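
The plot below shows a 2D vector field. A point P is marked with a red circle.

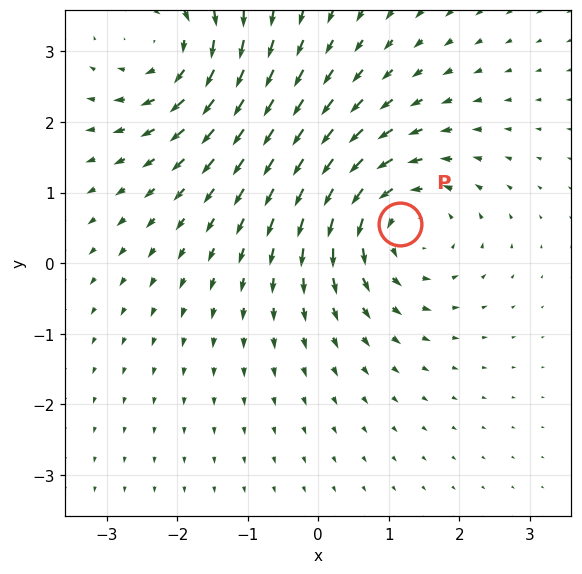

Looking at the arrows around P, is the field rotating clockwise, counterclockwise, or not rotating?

Near P at (1.2, 0.6) the arrows circulate counterclockwise. The curl (z-component) there is about +5; positive curl means counterclockwise rotation.

counterclockwise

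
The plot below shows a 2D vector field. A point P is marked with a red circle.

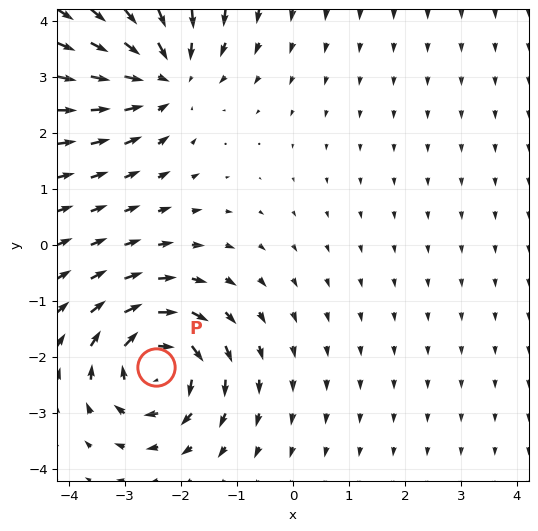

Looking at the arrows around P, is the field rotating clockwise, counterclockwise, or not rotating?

Near P at (-2.4, -2.2) the arrows circulate clockwise. The curl (z-component) there is about -5; negative curl means clockwise rotation.

clockwise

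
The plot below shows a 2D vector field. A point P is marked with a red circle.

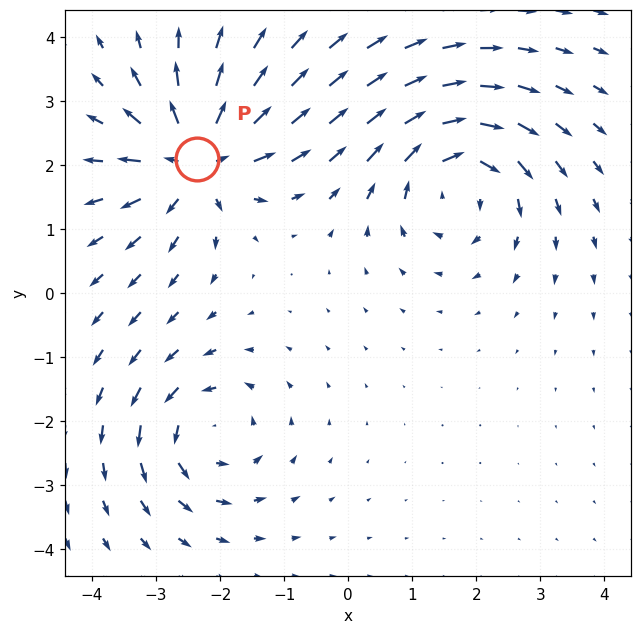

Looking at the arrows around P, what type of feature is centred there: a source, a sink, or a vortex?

At P (-2.4, 2.1) the arrows spread outward. Divergence about +6, curl ≈0 — positive divergence with near-zero curl is a source.

source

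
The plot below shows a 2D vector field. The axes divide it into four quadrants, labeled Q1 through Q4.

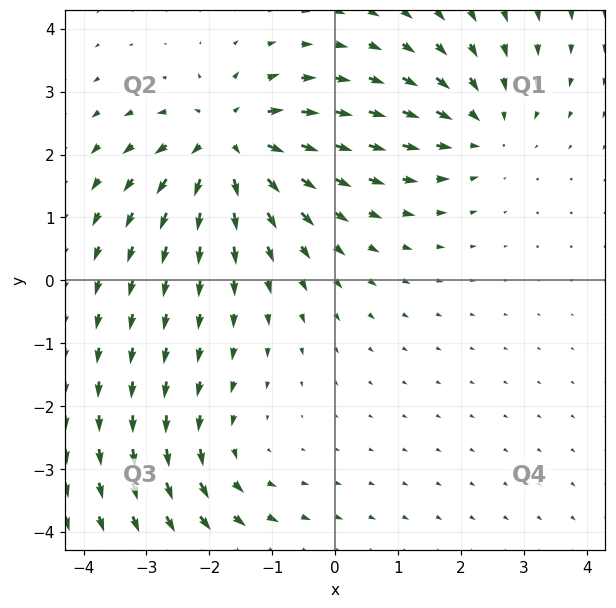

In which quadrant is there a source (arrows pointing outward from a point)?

The source sits at approximately (-1.7, 2.2), which lies in quadrant Q2. The divergence there is about +5, positive as expected for a source.

Q2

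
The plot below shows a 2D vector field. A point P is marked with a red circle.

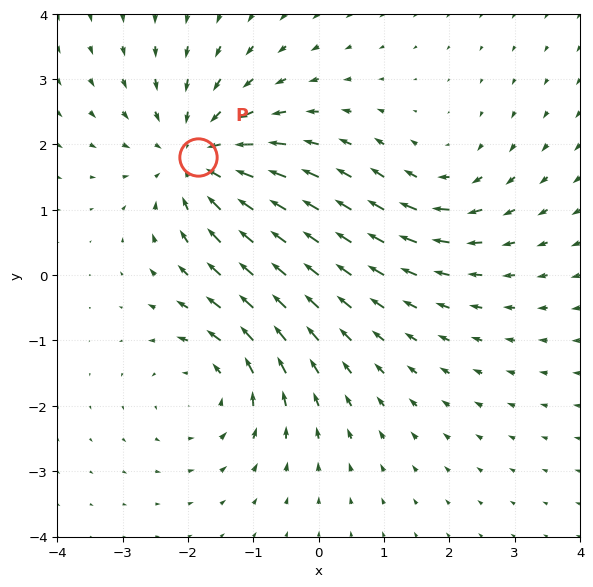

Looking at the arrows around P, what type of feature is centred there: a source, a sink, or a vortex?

sink

At P (-1.8, 1.8) the arrows converge inward. Divergence about -4, curl ≈0 — negative divergence with near-zero curl is a sink.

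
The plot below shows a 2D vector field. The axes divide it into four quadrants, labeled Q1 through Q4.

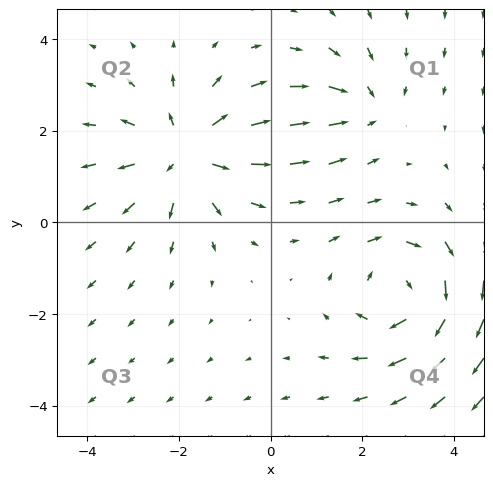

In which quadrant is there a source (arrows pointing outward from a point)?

Q2

The source sits at approximately (-1.8, 1.5), which lies in quadrant Q2. The divergence there is about +4, positive as expected for a source.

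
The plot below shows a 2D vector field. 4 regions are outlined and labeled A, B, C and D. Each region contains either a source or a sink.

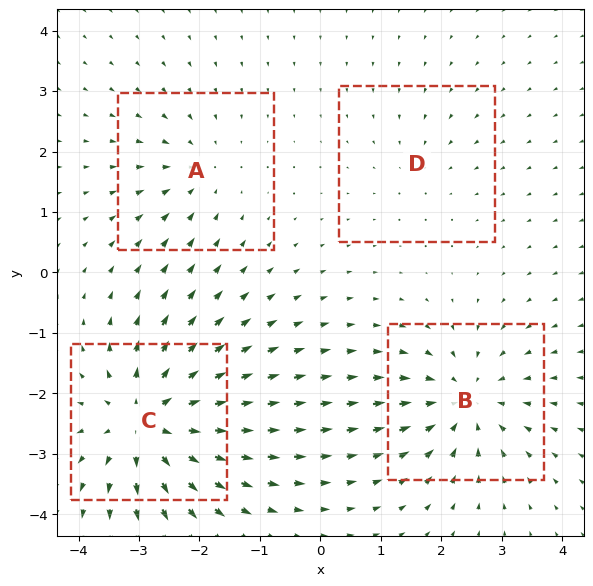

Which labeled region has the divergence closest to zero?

Divergence at each region's feature centre — A: about -3, B: about -6, C: about +7, D: about -2. Region D is closest to zero.

D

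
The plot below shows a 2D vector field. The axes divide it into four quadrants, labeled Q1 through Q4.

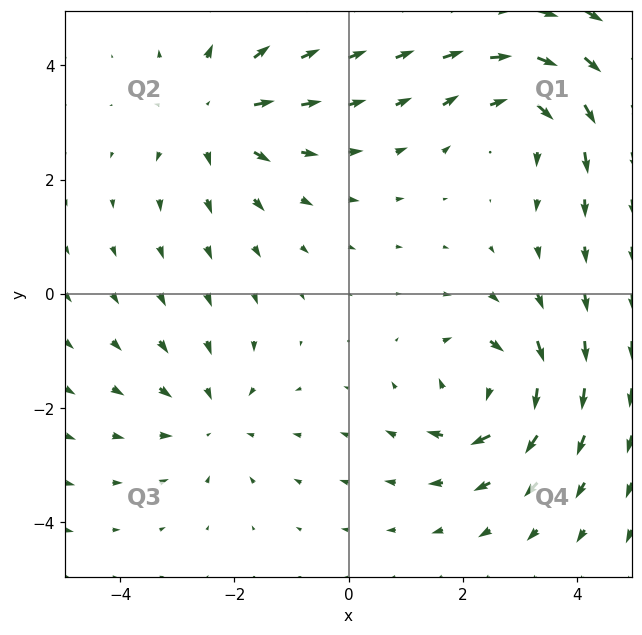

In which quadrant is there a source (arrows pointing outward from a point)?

The source sits at approximately (-2.3, 3.1), which lies in quadrant Q2. The divergence there is about +3, positive as expected for a source.

Q2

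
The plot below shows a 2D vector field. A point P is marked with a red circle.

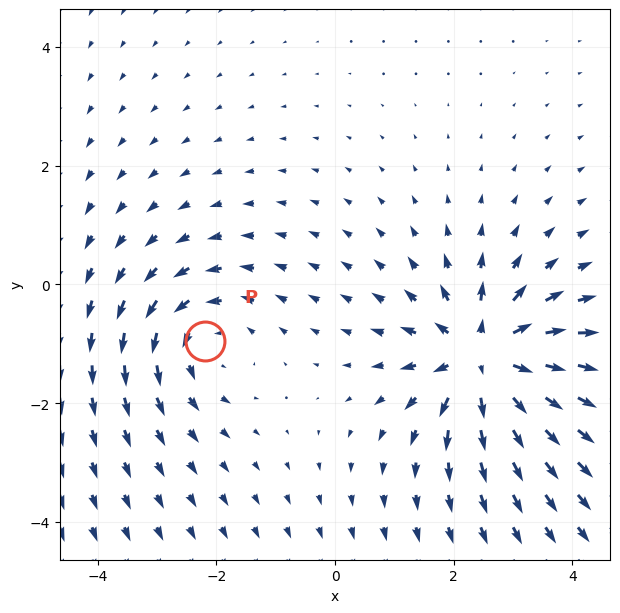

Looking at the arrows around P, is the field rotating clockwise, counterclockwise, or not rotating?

Near P at (-2.2, -1.0) the arrows circulate counterclockwise. The curl (z-component) there is about +3; positive curl means counterclockwise rotation.

counterclockwise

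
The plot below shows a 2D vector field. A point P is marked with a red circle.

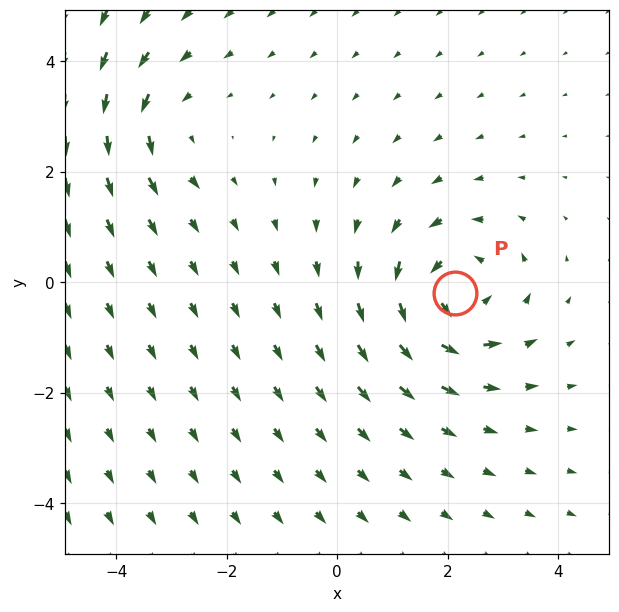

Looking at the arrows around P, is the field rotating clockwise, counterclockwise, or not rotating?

Near P at (2.1, -0.2) the arrows circulate counterclockwise. The curl (z-component) there is about +5; positive curl means counterclockwise rotation.

counterclockwise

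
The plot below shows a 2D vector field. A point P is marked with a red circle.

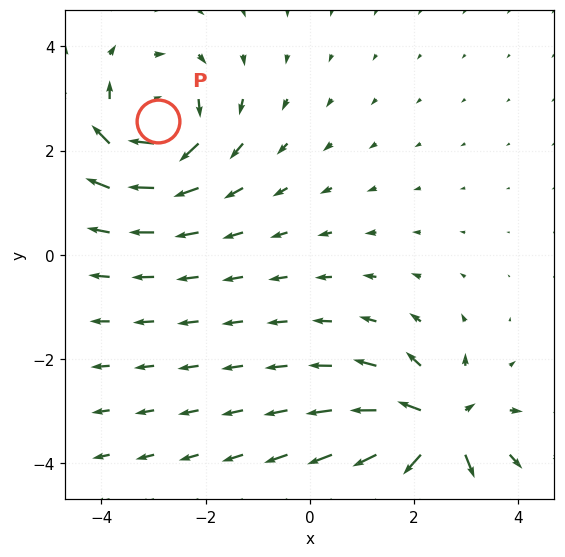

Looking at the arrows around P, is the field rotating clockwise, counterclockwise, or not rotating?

Near P at (-2.9, 2.6) the arrows circulate clockwise. The curl (z-component) there is about -4; negative curl means clockwise rotation.

clockwise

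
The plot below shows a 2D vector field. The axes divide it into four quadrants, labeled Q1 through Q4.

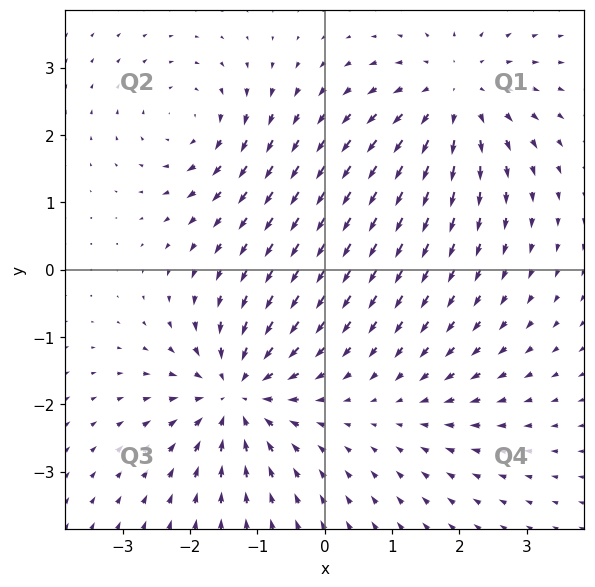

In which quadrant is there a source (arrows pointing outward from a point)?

Q1

The source sits at approximately (1.9, 2.6), which lies in quadrant Q1. The divergence there is about +4, positive as expected for a source.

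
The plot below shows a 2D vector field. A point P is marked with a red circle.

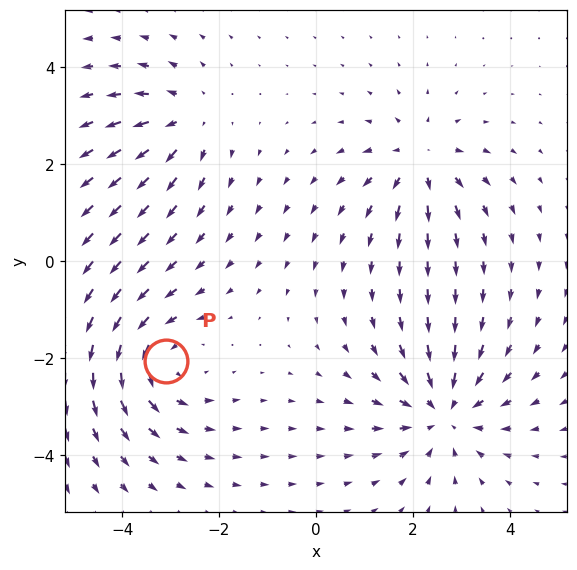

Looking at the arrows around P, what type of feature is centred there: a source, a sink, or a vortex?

vortex

At P (-3.1, -2.1) the arrows circulate counterclockwise. Divergence ≈0, curl about +4 — near-zero divergence with nonzero curl is a vortex.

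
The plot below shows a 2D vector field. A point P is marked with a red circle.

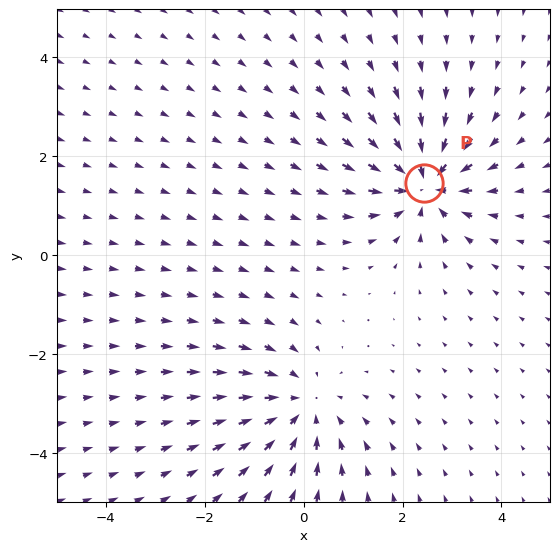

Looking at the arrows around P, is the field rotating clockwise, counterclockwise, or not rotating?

Near P at (2.4, 1.5) the arrows show no circulation. The curl there is ≈0.

not rotating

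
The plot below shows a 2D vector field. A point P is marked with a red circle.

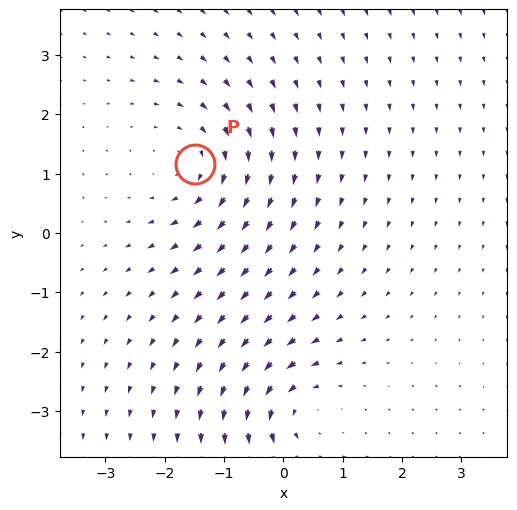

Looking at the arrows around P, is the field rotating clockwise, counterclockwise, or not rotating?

Near P at (-1.5, 1.2) the arrows circulate clockwise. The curl (z-component) there is about -3; negative curl means clockwise rotation.

clockwise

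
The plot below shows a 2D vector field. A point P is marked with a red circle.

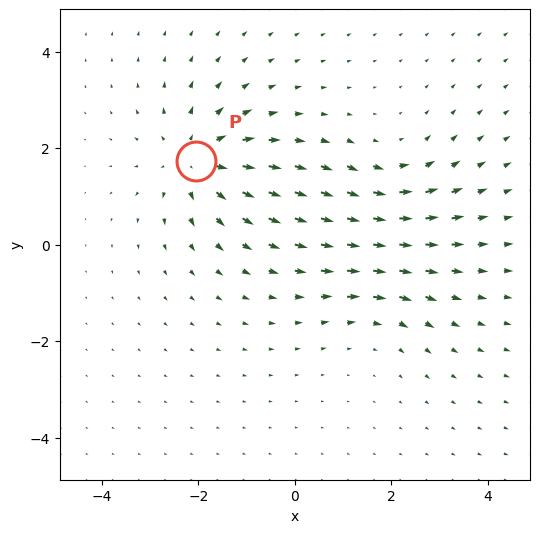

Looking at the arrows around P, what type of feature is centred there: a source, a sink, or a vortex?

At P (-2.1, 1.7) the arrows spread outward. Divergence about +5, curl ≈0 — positive divergence with near-zero curl is a source.

source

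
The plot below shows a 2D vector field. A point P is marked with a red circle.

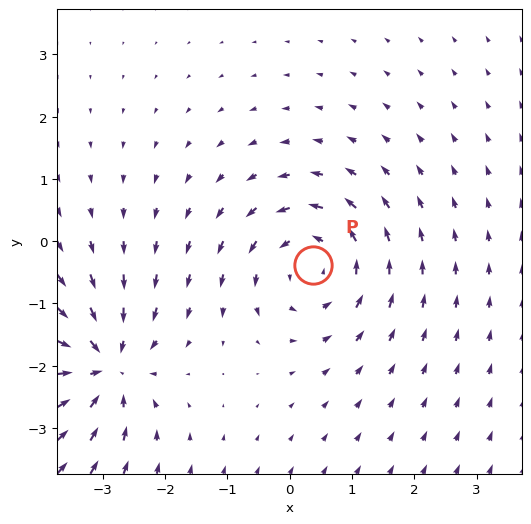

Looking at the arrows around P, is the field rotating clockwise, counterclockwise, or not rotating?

counterclockwise

Near P at (0.4, -0.4) the arrows circulate counterclockwise. The curl (z-component) there is about +3; positive curl means counterclockwise rotation.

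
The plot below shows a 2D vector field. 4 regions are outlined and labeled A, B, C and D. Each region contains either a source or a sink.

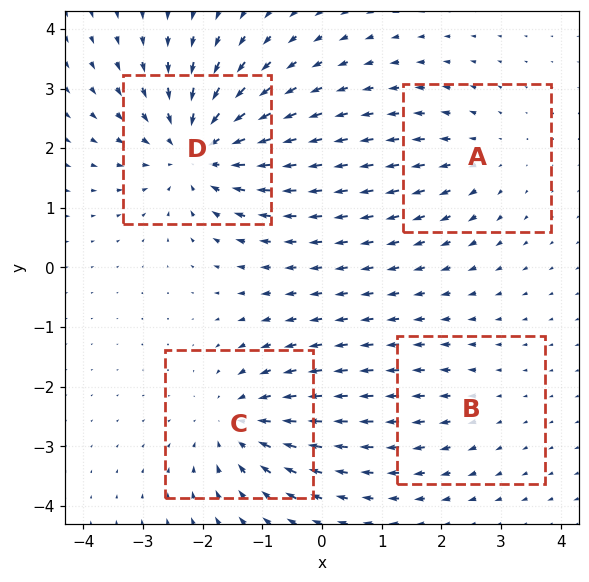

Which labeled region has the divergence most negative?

Divergence at each region's feature centre — A: about +3, B: about +2, C: about -5, D: about -6. Region D is most negative.

D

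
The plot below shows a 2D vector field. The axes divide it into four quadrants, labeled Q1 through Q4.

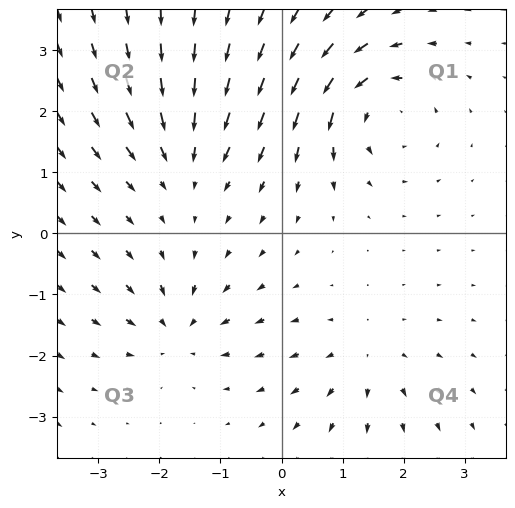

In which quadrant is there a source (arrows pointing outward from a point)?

The source sits at approximately (1.4, -2.0), which lies in quadrant Q4. The divergence there is about +3, positive as expected for a source.

Q4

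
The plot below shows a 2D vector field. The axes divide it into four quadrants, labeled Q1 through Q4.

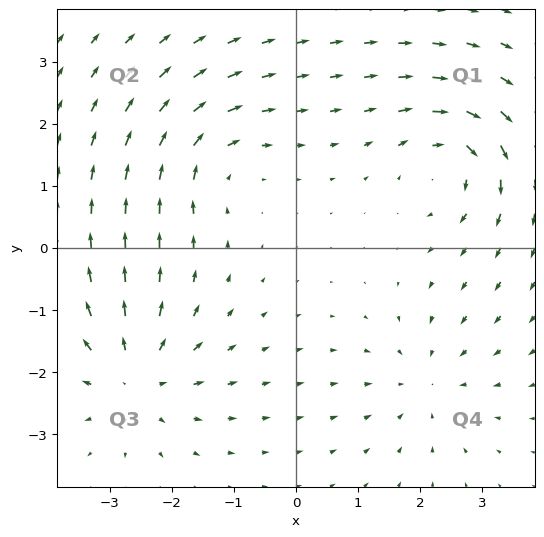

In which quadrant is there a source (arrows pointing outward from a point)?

Q3

The source sits at approximately (-2.6, -2.1), which lies in quadrant Q3. The divergence there is about +4, positive as expected for a source.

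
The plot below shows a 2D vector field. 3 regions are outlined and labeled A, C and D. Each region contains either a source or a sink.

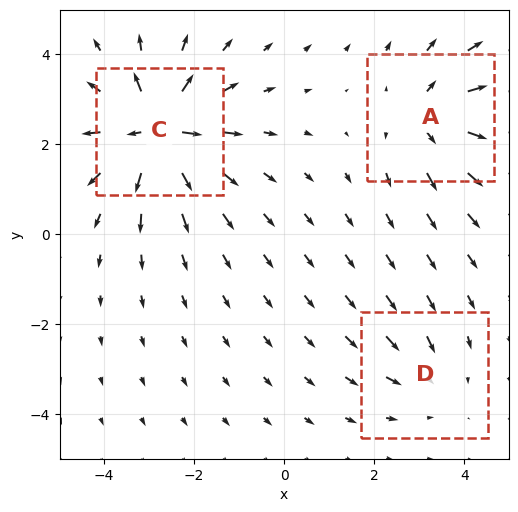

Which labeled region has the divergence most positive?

C

Divergence at each region's feature centre — A: about +4, C: about +6, D: about -2. Region C is most positive.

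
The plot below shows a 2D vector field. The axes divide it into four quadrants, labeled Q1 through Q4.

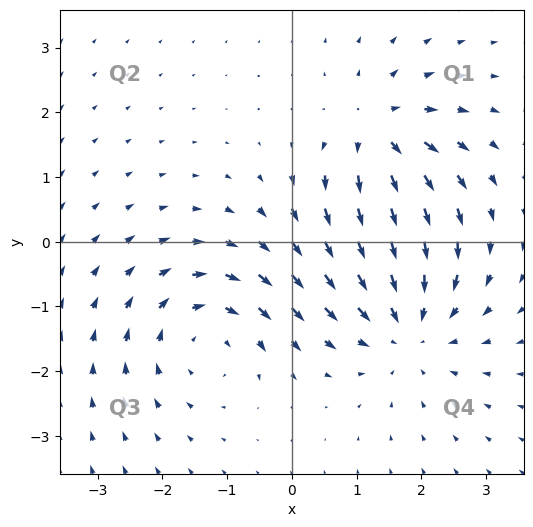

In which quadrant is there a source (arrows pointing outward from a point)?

Q1

The source sits at approximately (1.3, 1.7), which lies in quadrant Q1. The divergence there is about +5, positive as expected for a source.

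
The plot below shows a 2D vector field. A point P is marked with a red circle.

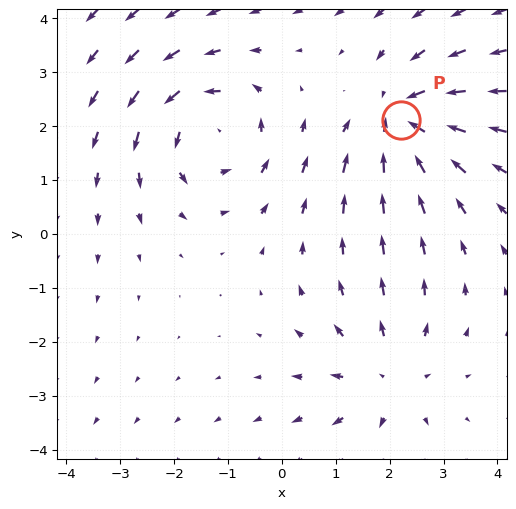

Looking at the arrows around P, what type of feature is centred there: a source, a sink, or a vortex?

At P (2.2, 2.1) the arrows converge inward. Divergence about -4, curl ≈0 — negative divergence with near-zero curl is a sink.

sink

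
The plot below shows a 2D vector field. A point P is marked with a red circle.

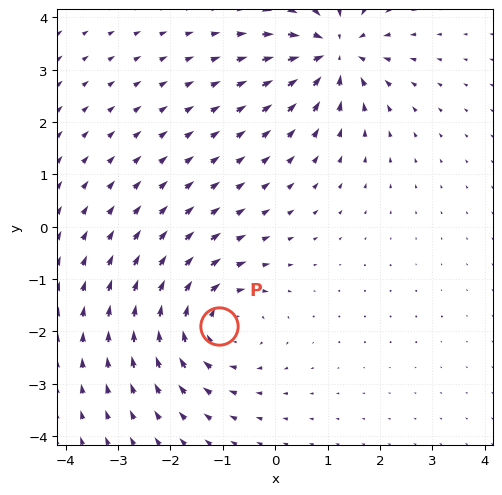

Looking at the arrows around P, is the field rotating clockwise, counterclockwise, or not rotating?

clockwise

Near P at (-1.1, -1.9) the arrows circulate clockwise. The curl (z-component) there is about -4; negative curl means clockwise rotation.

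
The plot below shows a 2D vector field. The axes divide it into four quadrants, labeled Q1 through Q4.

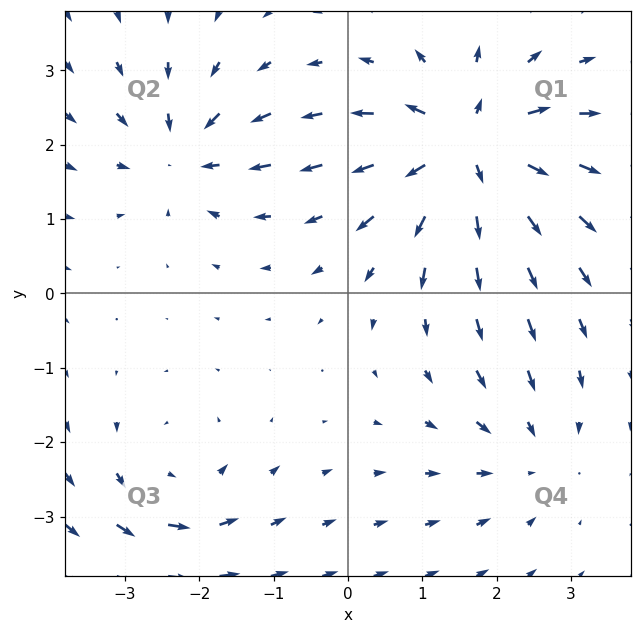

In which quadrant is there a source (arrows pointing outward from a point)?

Q1

The source sits at approximately (1.6, 1.9), which lies in quadrant Q1. The divergence there is about +7, positive as expected for a source.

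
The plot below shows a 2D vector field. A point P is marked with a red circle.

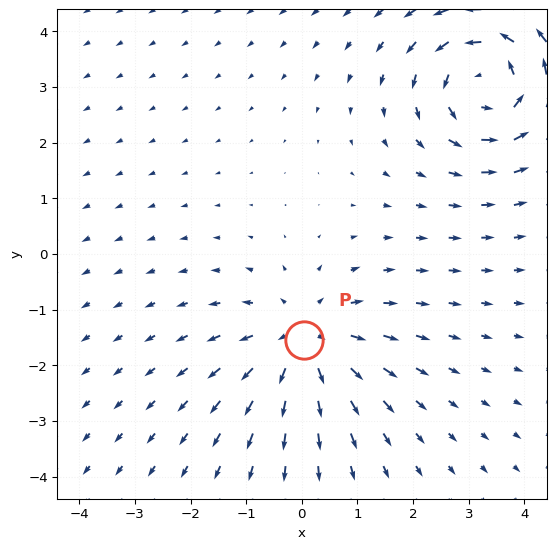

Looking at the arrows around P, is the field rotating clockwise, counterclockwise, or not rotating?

not rotating

Near P at (0.0, -1.5) the arrows show no circulation. The curl there is ≈0.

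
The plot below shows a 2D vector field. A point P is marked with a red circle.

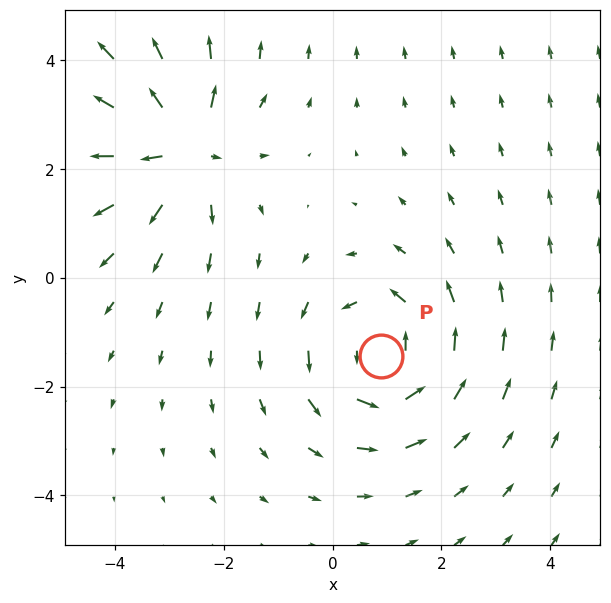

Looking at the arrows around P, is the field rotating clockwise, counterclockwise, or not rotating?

Near P at (0.9, -1.4) the arrows circulate counterclockwise. The curl (z-component) there is about +3; positive curl means counterclockwise rotation.

counterclockwise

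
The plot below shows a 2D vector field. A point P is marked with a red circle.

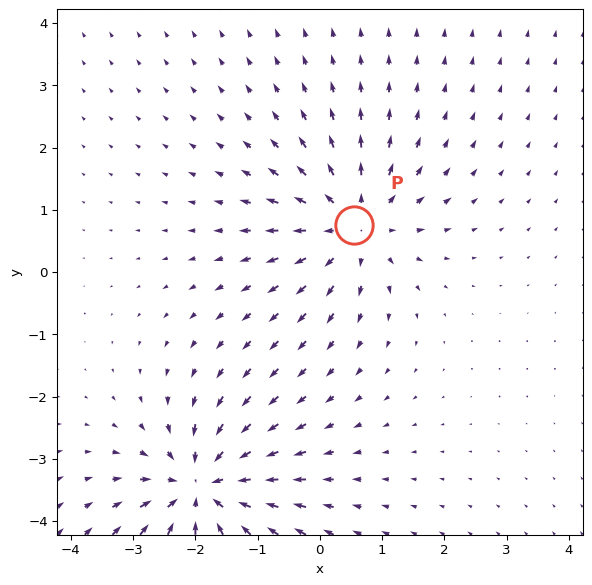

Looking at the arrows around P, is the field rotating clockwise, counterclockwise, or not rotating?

not rotating

Near P at (0.5, 0.8) the arrows show no circulation. The curl there is ≈0.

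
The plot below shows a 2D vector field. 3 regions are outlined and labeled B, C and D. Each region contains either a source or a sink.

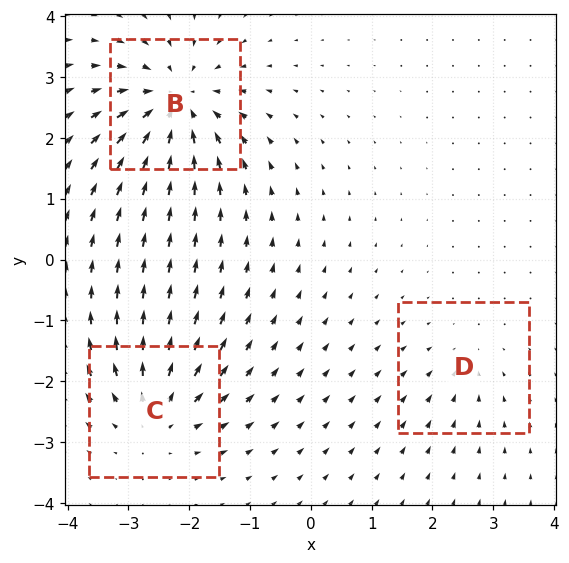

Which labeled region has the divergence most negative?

Divergence at each region's feature centre — B: about -5, C: about +4, D: about -2. Region B is most negative.

B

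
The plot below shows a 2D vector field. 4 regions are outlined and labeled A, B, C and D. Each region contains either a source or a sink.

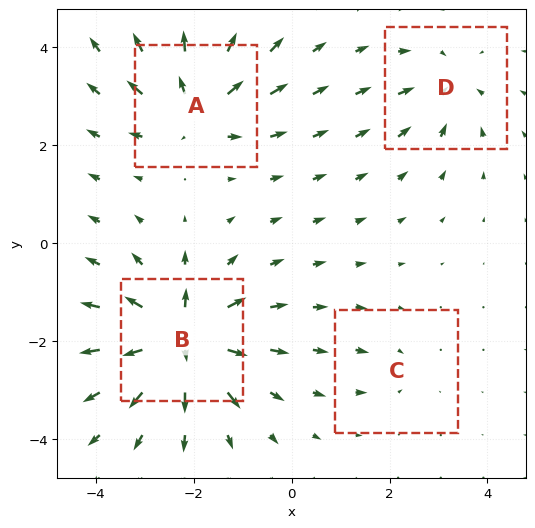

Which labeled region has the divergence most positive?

Divergence at each region's feature centre — A: about +7, B: about +9, C: about -2, D: about -4. Region B is most positive.

B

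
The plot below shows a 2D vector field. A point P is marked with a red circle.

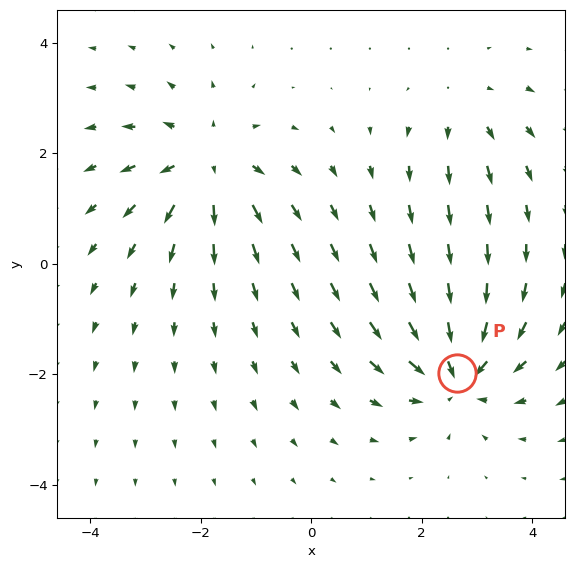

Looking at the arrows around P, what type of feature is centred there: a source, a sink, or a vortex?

At P (2.6, -2.0) the arrows converge inward. Divergence about -5, curl ≈0 — negative divergence with near-zero curl is a sink.

sink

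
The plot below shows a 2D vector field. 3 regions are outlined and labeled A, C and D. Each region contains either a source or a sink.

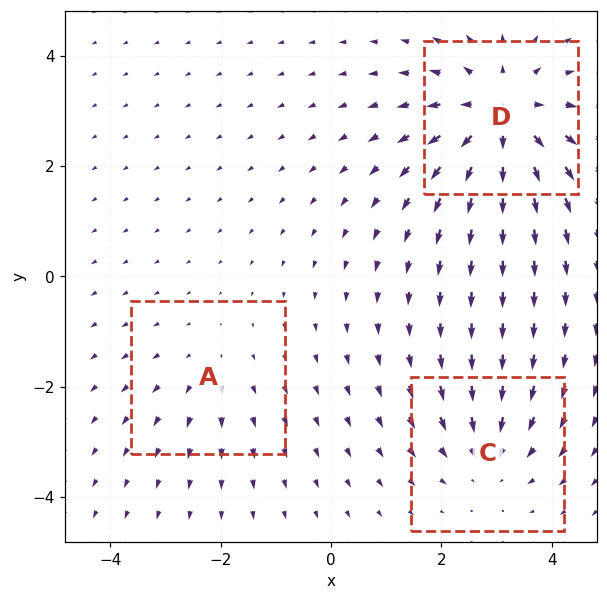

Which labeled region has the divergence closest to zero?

A

Divergence at each region's feature centre — A: about +2, C: about -3, D: about +5. Region A is closest to zero.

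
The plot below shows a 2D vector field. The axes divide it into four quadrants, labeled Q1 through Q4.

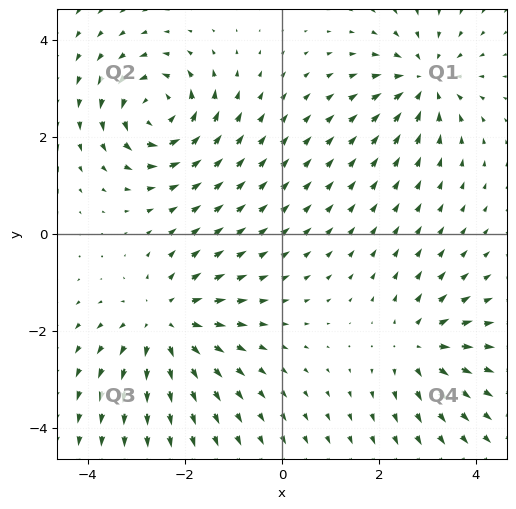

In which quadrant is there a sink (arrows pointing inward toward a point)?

Q1

The sink sits at approximately (2.9, 3.1), which lies in quadrant Q1. The divergence there is about -5, negative as expected for a sink.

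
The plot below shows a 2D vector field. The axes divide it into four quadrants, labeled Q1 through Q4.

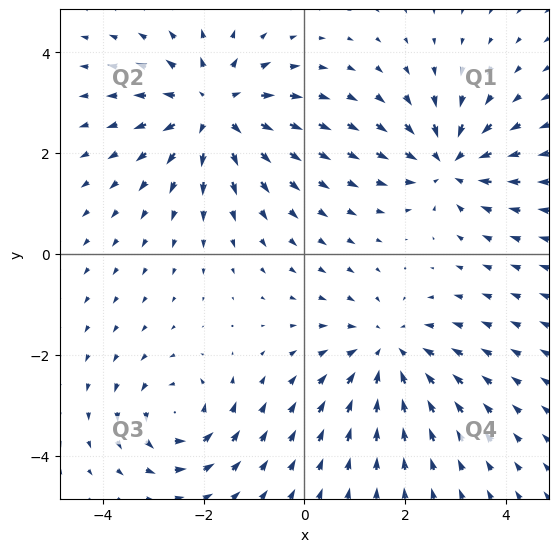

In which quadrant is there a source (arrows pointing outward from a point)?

The source sits at approximately (-1.8, 2.9), which lies in quadrant Q2. The divergence there is about +5, positive as expected for a source.

Q2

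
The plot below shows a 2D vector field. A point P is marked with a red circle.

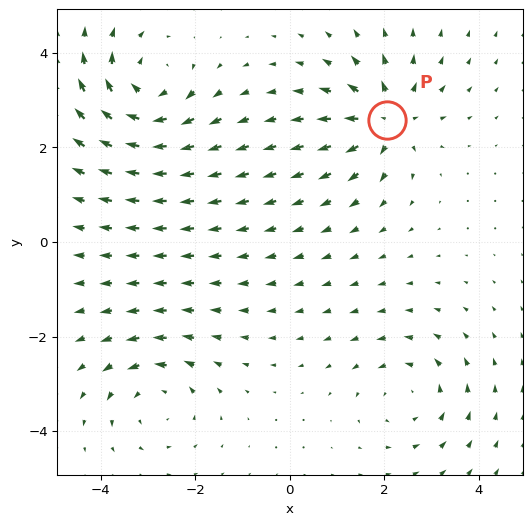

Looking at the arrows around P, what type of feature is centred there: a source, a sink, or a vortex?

source

At P (2.1, 2.6) the arrows spread outward. Divergence about +5, curl ≈0 — positive divergence with near-zero curl is a source.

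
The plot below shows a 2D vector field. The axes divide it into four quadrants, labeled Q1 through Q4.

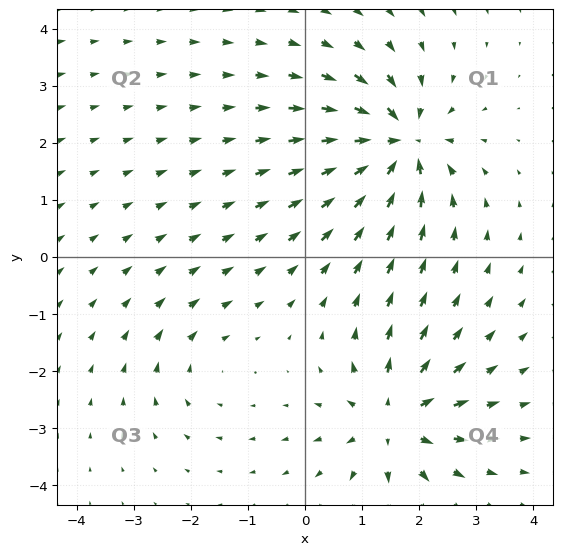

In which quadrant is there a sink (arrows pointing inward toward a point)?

Q1

The sink sits at approximately (1.6, 2.0), which lies in quadrant Q1. The divergence there is about -7, negative as expected for a sink.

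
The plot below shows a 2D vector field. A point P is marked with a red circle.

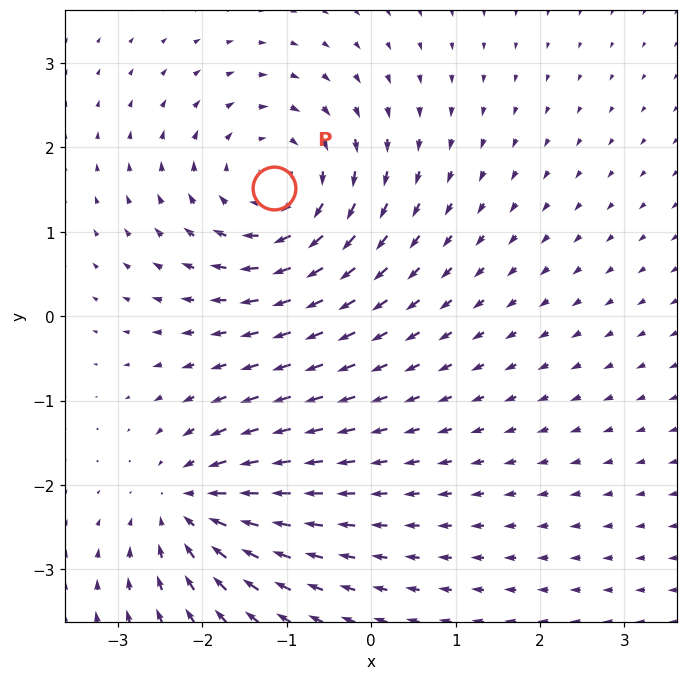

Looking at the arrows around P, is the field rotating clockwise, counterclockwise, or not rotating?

Near P at (-1.2, 1.5) the arrows circulate clockwise. The curl (z-component) there is about -4; negative curl means clockwise rotation.

clockwise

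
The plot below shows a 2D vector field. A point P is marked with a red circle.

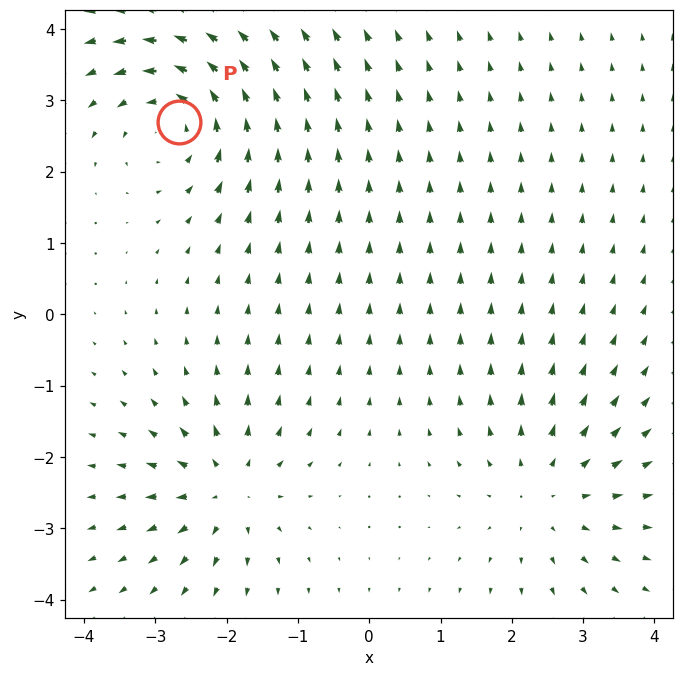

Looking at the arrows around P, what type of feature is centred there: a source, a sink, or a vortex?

At P (-2.7, 2.7) the arrows circulate counterclockwise. Divergence ≈0, curl about +4 — near-zero divergence with nonzero curl is a vortex.

vortex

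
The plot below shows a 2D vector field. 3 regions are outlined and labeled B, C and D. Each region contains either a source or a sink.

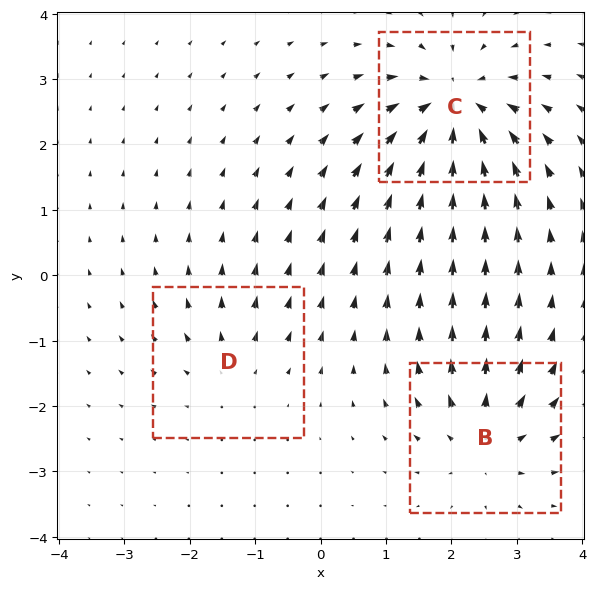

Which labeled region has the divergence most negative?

Divergence at each region's feature centre — B: about +4, C: about -6, D: about +2. Region C is most negative.

C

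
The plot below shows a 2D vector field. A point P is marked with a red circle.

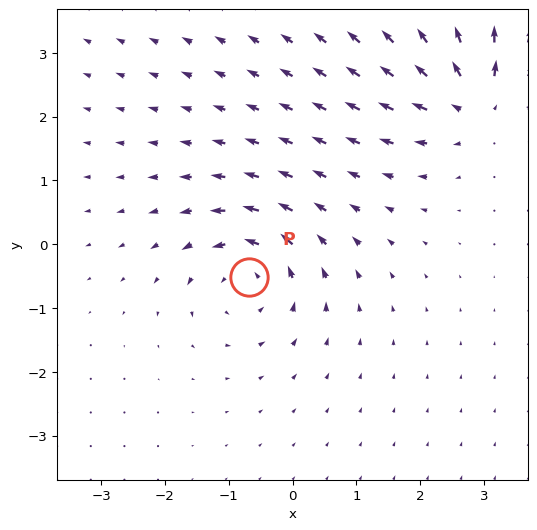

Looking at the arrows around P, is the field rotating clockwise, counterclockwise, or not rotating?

Near P at (-0.7, -0.5) the arrows circulate counterclockwise. The curl (z-component) there is about +5; positive curl means counterclockwise rotation.

counterclockwise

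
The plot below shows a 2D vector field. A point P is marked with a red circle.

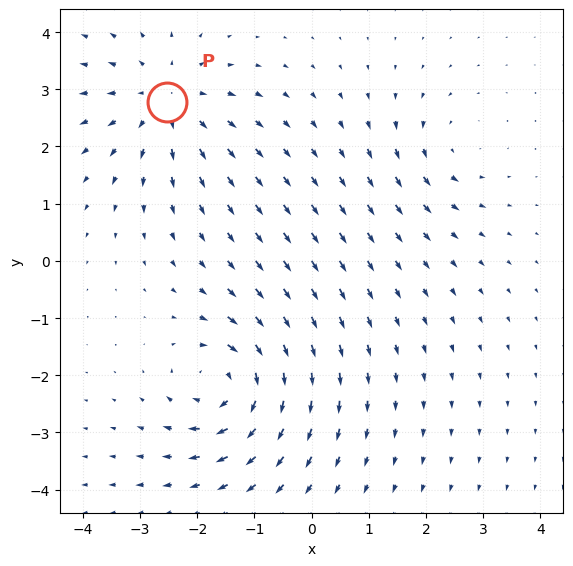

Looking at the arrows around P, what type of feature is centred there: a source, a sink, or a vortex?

At P (-2.5, 2.8) the arrows spread outward. Divergence about +4, curl ≈0 — positive divergence with near-zero curl is a source.

source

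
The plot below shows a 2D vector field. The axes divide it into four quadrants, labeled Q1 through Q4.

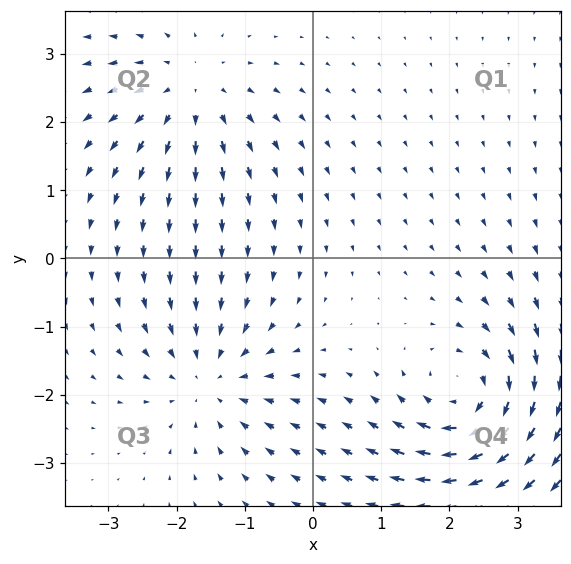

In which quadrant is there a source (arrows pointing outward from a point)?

Q2

The source sits at approximately (-1.8, 2.4), which lies in quadrant Q2. The divergence there is about +3, positive as expected for a source.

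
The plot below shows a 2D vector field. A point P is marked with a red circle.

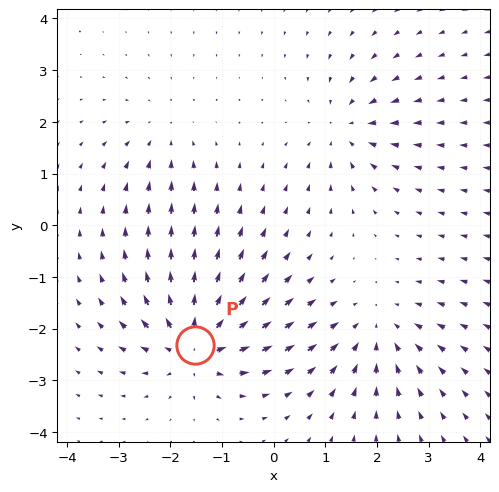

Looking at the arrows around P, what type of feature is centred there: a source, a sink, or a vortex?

At P (-1.5, -2.3) the arrows spread outward. Divergence about +7, curl ≈0 — positive divergence with near-zero curl is a source.

source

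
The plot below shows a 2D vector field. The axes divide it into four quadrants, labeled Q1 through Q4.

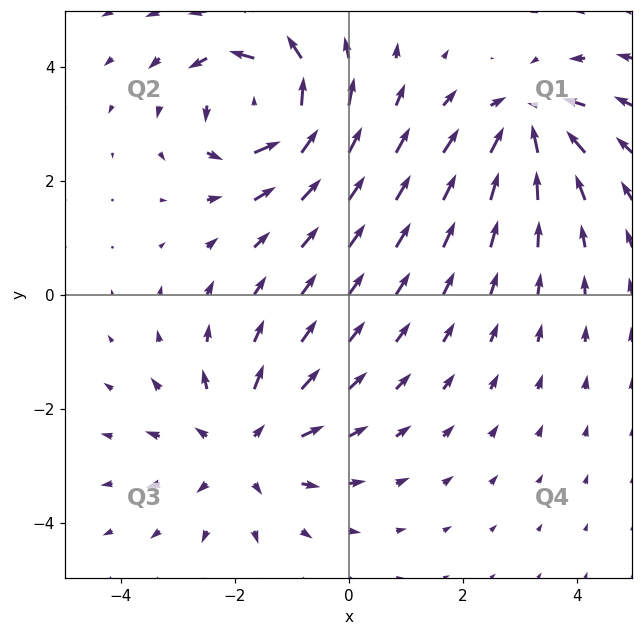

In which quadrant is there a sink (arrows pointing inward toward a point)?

The sink sits at approximately (3.1, 3.0), which lies in quadrant Q1. The divergence there is about -5, negative as expected for a sink.

Q1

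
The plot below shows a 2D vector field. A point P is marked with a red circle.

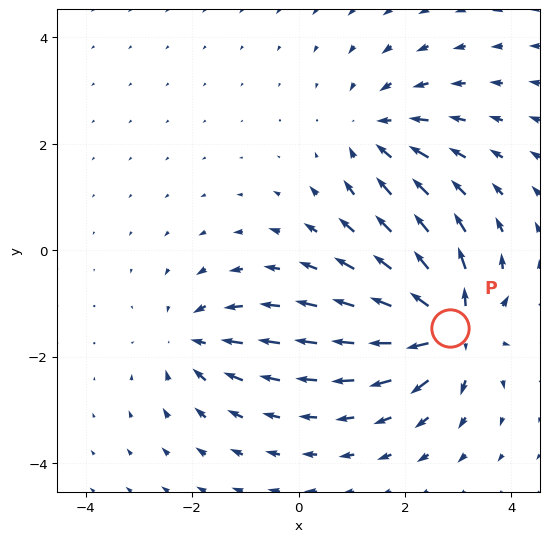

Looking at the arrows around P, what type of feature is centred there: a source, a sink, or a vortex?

source

At P (2.9, -1.5) the arrows spread outward. Divergence about +6, curl ≈0 — positive divergence with near-zero curl is a source.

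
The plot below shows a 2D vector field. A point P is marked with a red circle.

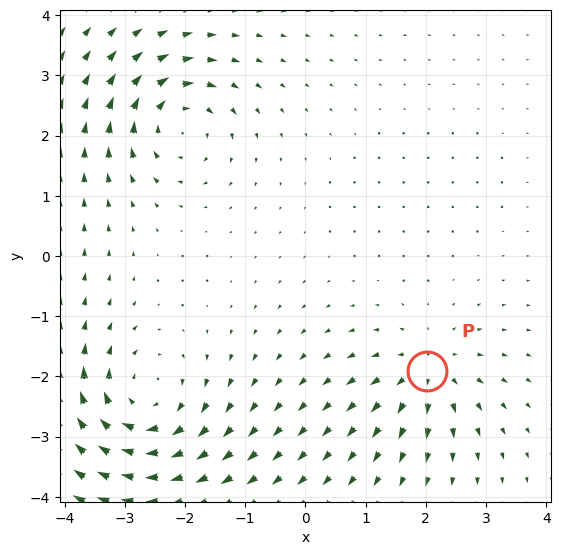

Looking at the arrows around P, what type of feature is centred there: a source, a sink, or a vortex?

At P (2.0, -1.9) the arrows spread outward. Divergence about +4, curl ≈0 — positive divergence with near-zero curl is a source.

source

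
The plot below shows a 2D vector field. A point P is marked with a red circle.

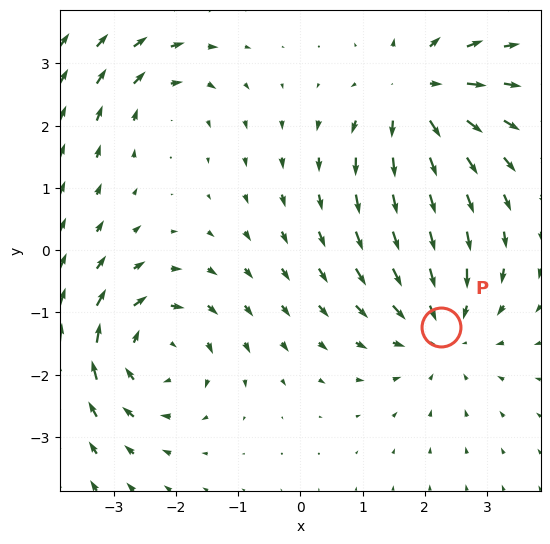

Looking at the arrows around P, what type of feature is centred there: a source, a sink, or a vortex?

At P (2.3, -1.2) the arrows converge inward. Divergence about -4, curl ≈0 — negative divergence with near-zero curl is a sink.

sink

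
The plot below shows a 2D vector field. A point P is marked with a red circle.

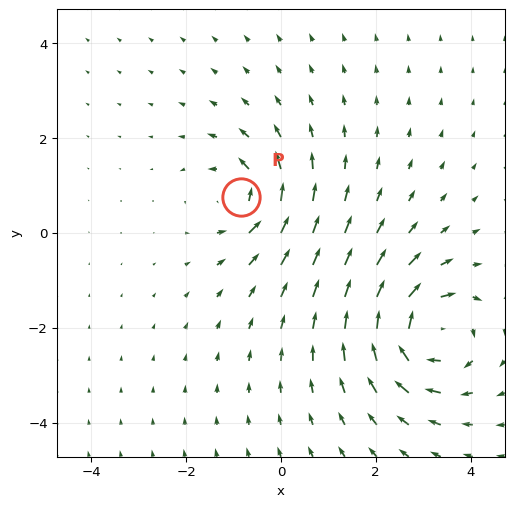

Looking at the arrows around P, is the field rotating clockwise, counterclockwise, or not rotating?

counterclockwise

Near P at (-0.9, 0.8) the arrows circulate counterclockwise. The curl (z-component) there is about +4; positive curl means counterclockwise rotation.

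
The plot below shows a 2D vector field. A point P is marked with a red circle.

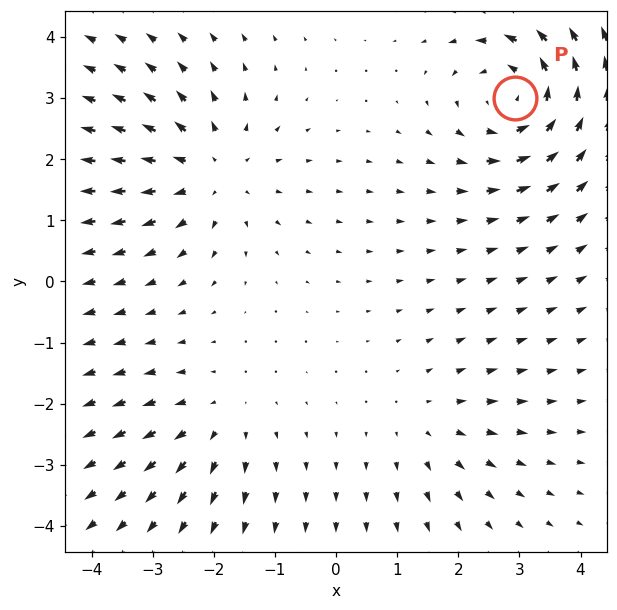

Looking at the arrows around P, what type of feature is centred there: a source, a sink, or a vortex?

At P (2.9, 3.0) the arrows circulate counterclockwise. Divergence ≈0, curl about +5 — near-zero divergence with nonzero curl is a vortex.

vortex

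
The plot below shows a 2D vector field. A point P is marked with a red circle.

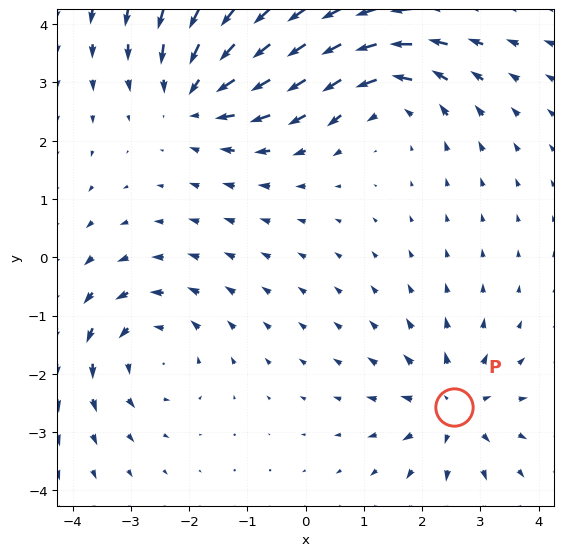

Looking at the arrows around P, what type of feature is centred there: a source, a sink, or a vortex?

source

At P (2.5, -2.6) the arrows spread outward. Divergence about +4, curl ≈0 — positive divergence with near-zero curl is a source.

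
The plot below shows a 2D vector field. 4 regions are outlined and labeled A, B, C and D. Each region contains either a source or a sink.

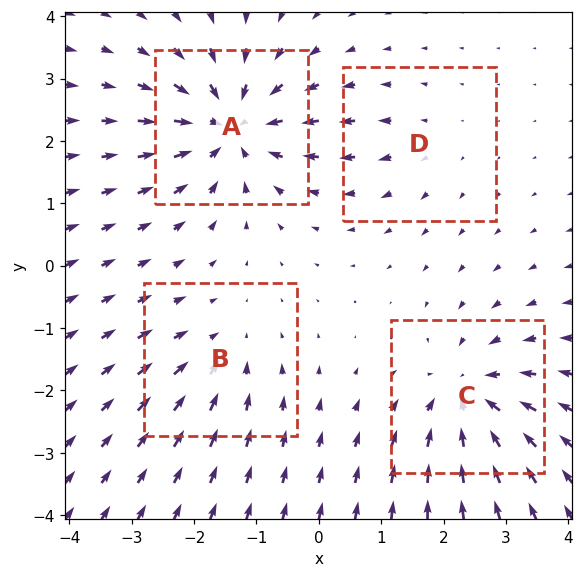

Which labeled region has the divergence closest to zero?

Divergence at each region's feature centre — A: about -7, B: about -3, C: about -6, D: about +2. Region D is closest to zero.

D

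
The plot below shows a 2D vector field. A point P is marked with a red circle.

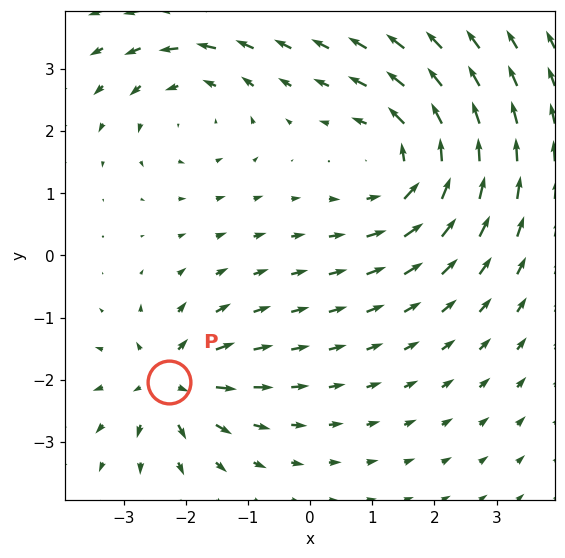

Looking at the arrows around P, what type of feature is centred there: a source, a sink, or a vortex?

At P (-2.3, -2.0) the arrows spread outward. Divergence about +4, curl ≈0 — positive divergence with near-zero curl is a source.

source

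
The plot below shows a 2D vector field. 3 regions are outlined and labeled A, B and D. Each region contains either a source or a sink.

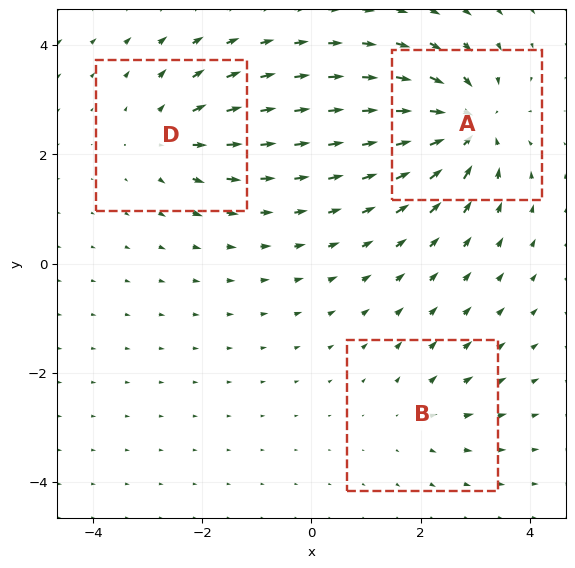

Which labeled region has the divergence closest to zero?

Divergence at each region's feature centre — A: about -6, B: about +2, D: about +4. Region B is closest to zero.

B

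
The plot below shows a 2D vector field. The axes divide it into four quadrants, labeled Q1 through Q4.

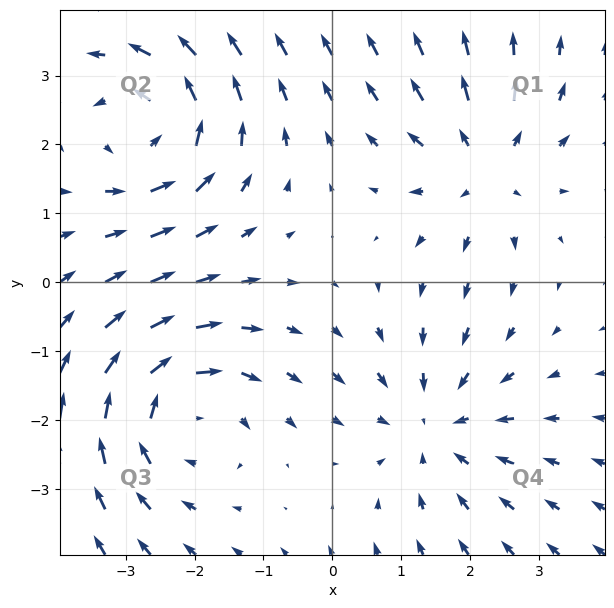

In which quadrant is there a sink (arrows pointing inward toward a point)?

Q4

The sink sits at approximately (1.5, -2.1), which lies in quadrant Q4. The divergence there is about -3, negative as expected for a sink.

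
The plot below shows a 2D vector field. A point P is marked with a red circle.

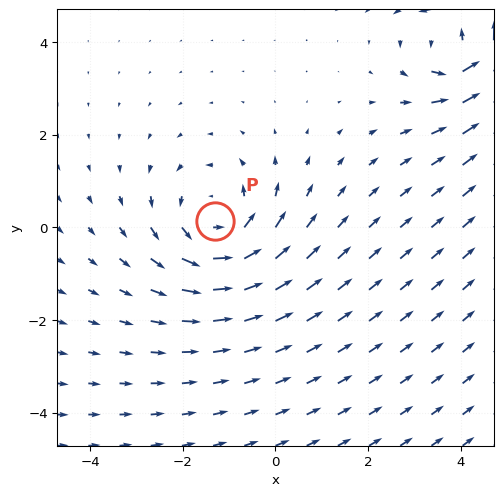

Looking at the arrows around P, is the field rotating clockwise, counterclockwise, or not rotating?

Near P at (-1.3, 0.1) the arrows circulate counterclockwise. The curl (z-component) there is about +3; positive curl means counterclockwise rotation.

counterclockwise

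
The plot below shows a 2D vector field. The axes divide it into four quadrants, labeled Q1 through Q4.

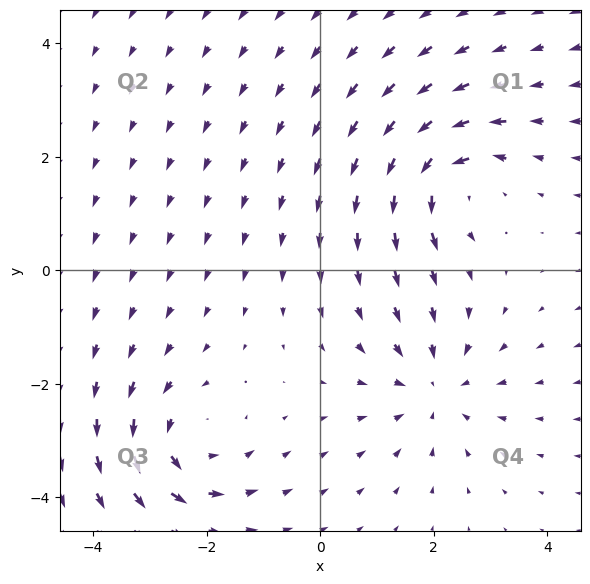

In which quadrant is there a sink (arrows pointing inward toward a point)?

Q4

The sink sits at approximately (2.0, -2.1), which lies in quadrant Q4. The divergence there is about -4, negative as expected for a sink.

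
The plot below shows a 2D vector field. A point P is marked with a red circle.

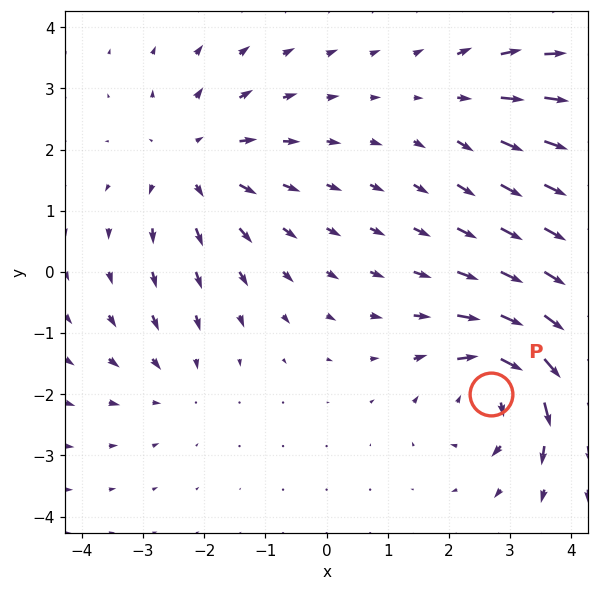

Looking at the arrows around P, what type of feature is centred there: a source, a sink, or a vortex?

At P (2.7, -2.0) the arrows circulate clockwise. Divergence ≈0, curl about -7 — near-zero divergence with nonzero curl is a vortex.

vortex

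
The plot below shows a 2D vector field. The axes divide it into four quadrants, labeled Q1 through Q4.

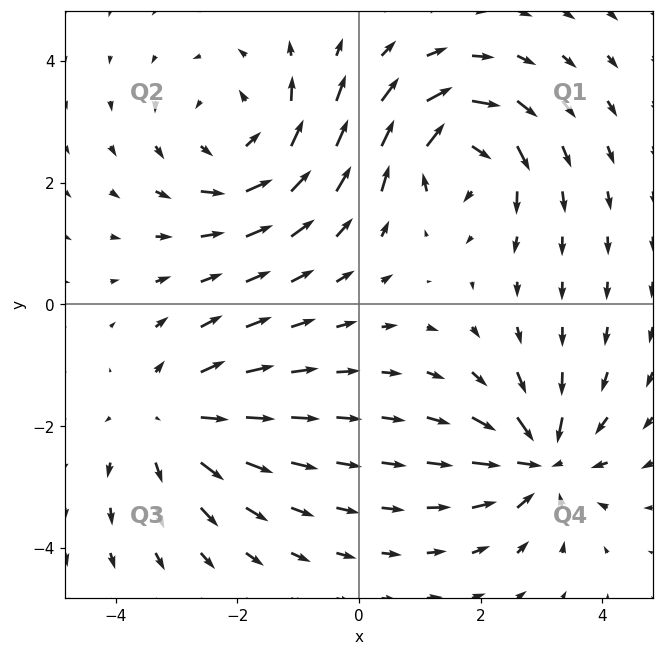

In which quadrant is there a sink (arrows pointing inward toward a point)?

The sink sits at approximately (3.0, -2.6), which lies in quadrant Q4. The divergence there is about -4, negative as expected for a sink.

Q4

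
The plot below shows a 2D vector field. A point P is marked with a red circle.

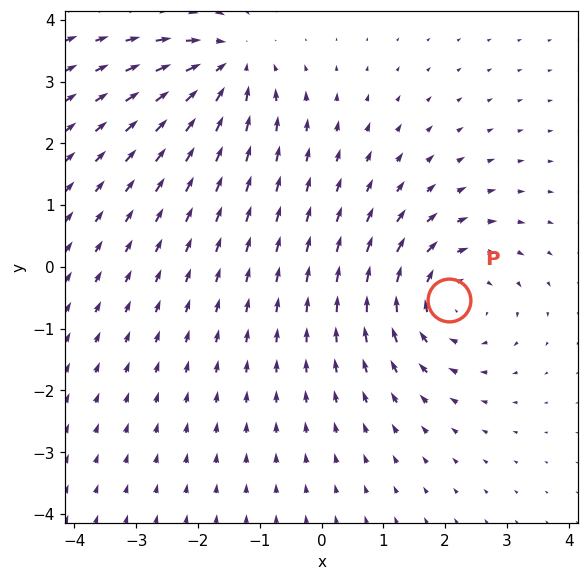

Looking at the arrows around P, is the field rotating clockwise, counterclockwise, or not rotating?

Near P at (2.1, -0.5) the arrows circulate clockwise. The curl (z-component) there is about -4; negative curl means clockwise rotation.

clockwise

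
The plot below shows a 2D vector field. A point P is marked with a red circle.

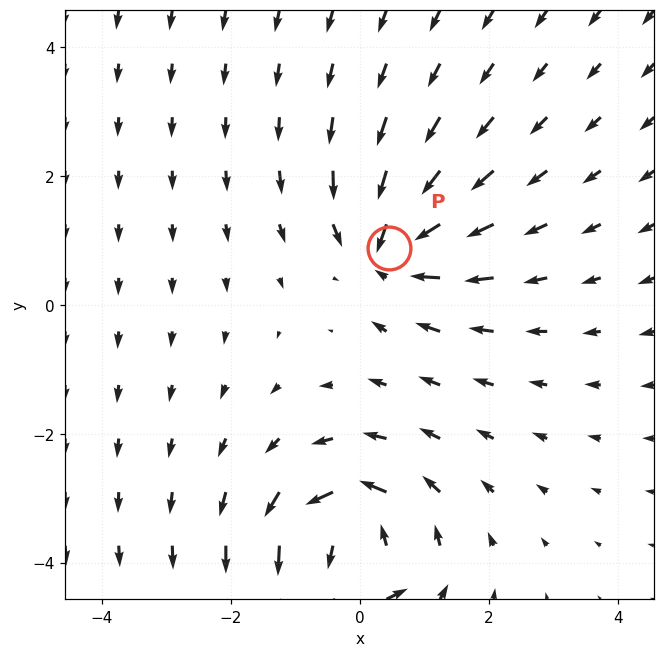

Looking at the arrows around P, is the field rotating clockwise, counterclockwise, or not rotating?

not rotating

Near P at (0.5, 0.9) the arrows show no circulation. The curl there is ≈0.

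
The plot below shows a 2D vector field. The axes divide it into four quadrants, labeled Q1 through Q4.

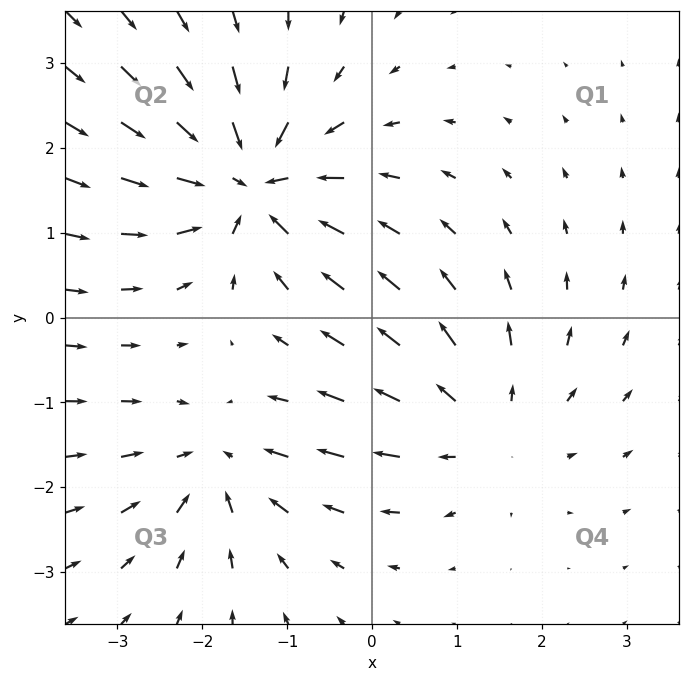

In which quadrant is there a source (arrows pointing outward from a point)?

The source sits at approximately (1.3, -1.3), which lies in quadrant Q4. The divergence there is about +3, positive as expected for a source.

Q4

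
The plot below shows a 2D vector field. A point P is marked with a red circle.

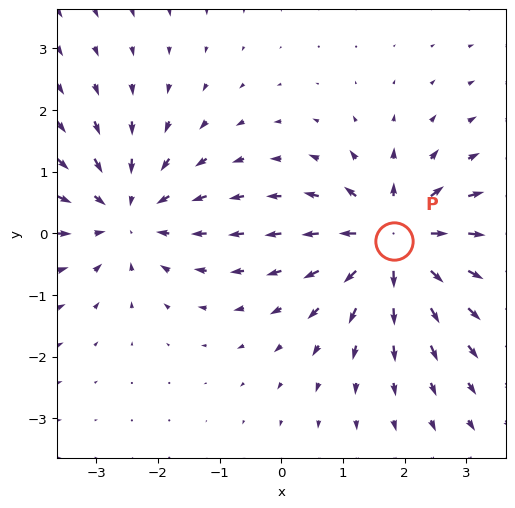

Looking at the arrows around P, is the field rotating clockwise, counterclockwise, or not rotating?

not rotating

Near P at (1.8, -0.1) the arrows show no circulation. The curl there is ≈0.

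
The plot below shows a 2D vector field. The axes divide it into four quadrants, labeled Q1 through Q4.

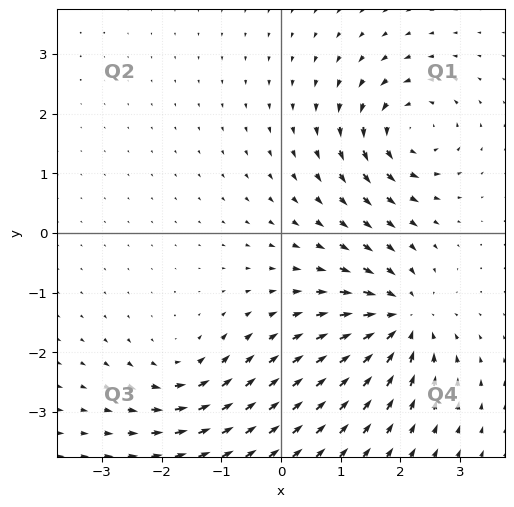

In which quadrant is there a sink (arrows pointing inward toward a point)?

Q4

The sink sits at approximately (2.0, -1.4), which lies in quadrant Q4. The divergence there is about -5, negative as expected for a sink.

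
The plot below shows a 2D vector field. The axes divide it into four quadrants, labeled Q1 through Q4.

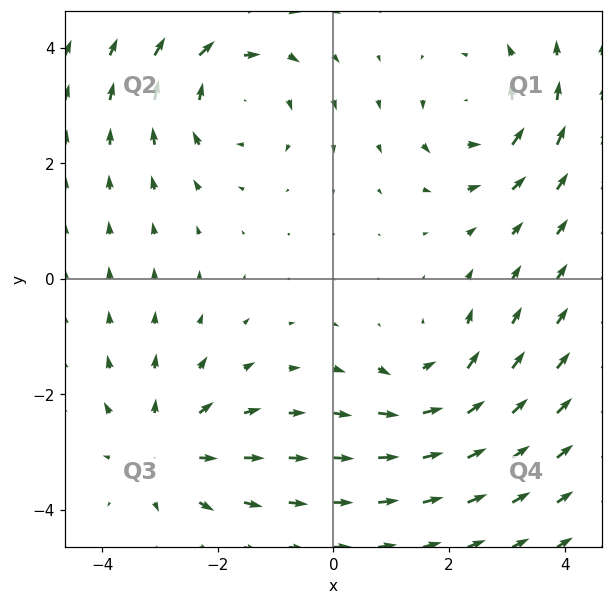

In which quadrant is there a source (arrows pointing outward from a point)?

The source sits at approximately (-2.9, -3.0), which lies in quadrant Q3. The divergence there is about +3, positive as expected for a source.

Q3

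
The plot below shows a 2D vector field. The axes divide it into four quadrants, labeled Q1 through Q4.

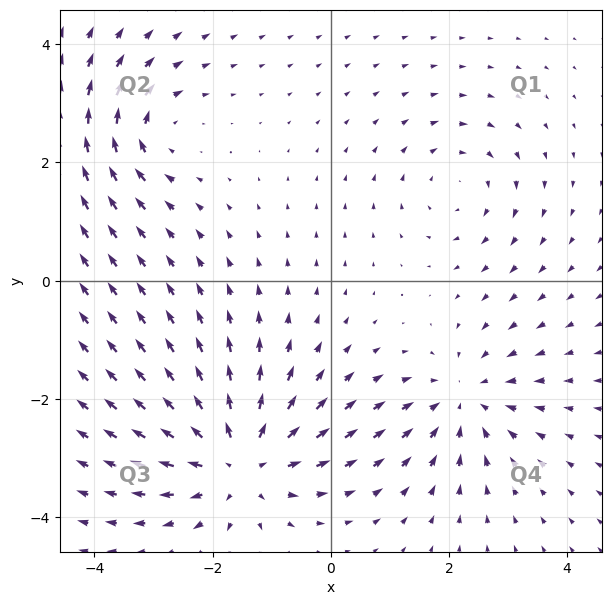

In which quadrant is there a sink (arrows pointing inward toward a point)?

The sink sits at approximately (2.3, -2.0), which lies in quadrant Q4. The divergence there is about -3, negative as expected for a sink.

Q4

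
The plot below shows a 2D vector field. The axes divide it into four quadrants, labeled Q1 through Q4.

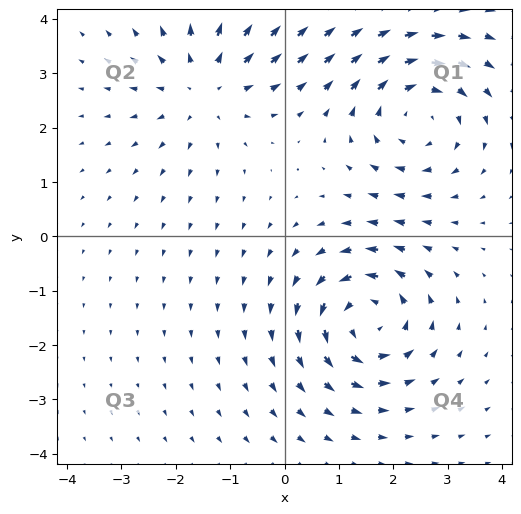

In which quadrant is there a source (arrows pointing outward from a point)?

Q2

The source sits at approximately (-1.5, 2.8), which lies in quadrant Q2. The divergence there is about +2, positive as expected for a source.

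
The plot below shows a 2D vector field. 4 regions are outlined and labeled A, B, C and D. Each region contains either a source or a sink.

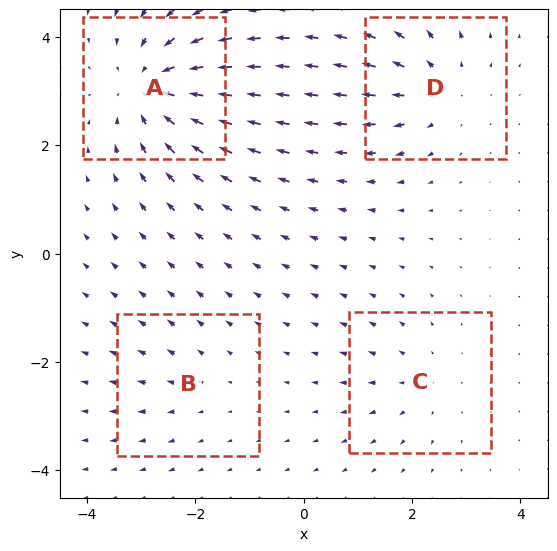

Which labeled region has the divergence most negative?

Divergence at each region's feature centre — A: about -6, B: about +2, C: about +3, D: about +4. Region A is most negative.

A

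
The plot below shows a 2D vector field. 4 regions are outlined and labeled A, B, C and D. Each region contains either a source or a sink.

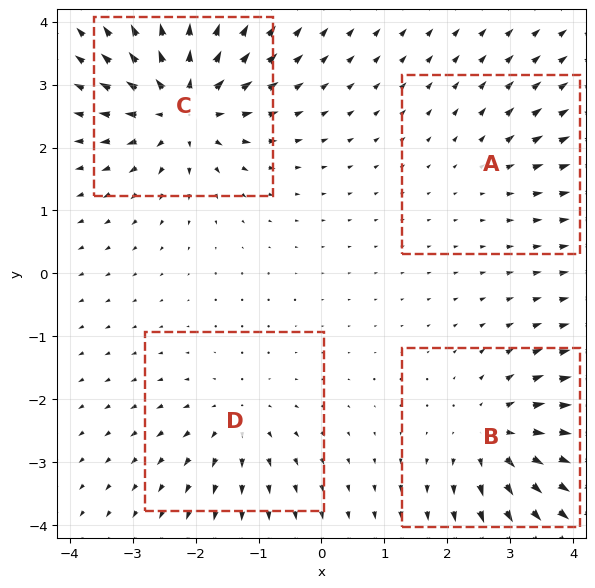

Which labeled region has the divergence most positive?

Divergence at each region's feature centre — A: about +3, B: about +6, C: about +8, D: about +4. Region C is most positive.

C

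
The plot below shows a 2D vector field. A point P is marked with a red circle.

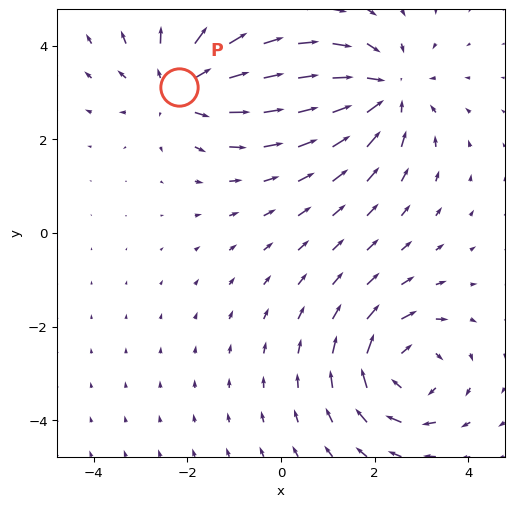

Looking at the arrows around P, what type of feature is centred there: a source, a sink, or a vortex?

source

At P (-2.2, 3.1) the arrows spread outward. Divergence about +4, curl ≈0 — positive divergence with near-zero curl is a source.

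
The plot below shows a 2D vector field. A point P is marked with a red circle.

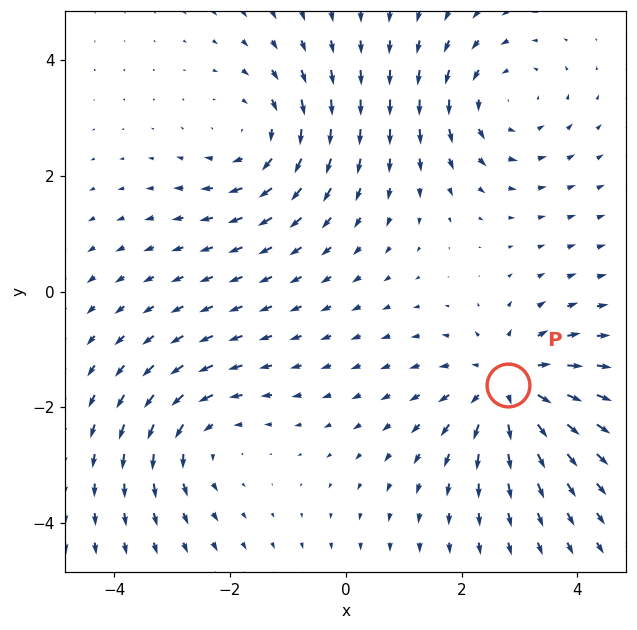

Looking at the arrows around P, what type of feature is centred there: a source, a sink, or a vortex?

At P (2.8, -1.6) the arrows spread outward. Divergence about +5, curl ≈0 — positive divergence with near-zero curl is a source.

source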